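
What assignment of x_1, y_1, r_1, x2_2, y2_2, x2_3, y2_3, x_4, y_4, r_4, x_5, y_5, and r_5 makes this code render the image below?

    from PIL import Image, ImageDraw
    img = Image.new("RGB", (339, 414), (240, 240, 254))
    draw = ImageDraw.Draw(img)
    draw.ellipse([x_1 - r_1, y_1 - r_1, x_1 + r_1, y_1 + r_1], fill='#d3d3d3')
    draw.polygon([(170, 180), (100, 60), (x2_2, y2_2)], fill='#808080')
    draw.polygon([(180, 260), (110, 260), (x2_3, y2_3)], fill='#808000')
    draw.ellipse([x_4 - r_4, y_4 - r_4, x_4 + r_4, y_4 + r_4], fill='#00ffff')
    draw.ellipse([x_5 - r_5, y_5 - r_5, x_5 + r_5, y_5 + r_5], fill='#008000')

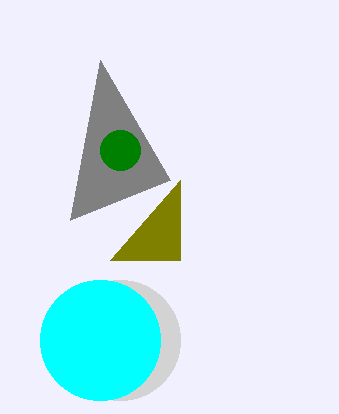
x_1 = 120
y_1 = 340
r_1 = 60
x2_2 = 70
y2_2 = 220
x2_3 = 180
y2_3 = 180
x_4 = 100
y_4 = 340
r_4 = 60
x_5 = 120
y_5 = 150
r_5 = 20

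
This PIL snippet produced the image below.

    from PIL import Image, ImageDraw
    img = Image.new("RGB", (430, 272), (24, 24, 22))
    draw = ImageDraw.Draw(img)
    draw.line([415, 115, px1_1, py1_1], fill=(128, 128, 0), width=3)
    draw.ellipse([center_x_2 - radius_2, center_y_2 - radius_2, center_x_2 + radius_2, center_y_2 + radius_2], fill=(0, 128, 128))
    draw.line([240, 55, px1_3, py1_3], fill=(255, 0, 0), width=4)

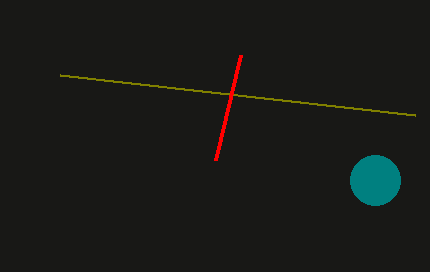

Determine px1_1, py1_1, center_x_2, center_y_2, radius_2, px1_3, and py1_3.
px1_1 = 60; py1_1 = 75; center_x_2 = 375; center_y_2 = 180; radius_2 = 25; px1_3 = 215; py1_3 = 160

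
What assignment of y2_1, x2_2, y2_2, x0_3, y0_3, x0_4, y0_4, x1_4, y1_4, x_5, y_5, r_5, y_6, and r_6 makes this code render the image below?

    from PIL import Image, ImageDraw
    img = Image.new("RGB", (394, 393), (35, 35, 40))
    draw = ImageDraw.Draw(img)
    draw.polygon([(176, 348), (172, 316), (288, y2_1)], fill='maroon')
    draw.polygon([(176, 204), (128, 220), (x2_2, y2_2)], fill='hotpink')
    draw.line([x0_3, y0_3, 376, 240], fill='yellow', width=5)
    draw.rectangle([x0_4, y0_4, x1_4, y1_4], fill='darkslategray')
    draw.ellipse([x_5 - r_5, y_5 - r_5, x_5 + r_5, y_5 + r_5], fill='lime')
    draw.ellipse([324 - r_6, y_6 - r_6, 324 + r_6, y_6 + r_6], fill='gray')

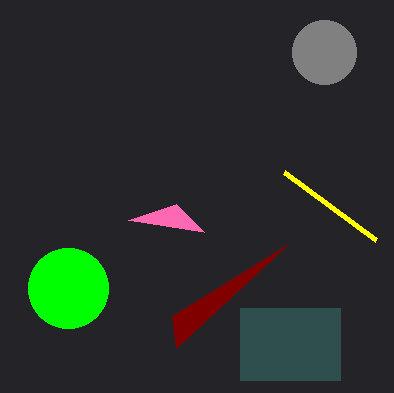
y2_1 = 244; x2_2 = 204; y2_2 = 232; x0_3 = 284; y0_3 = 172; x0_4 = 240; y0_4 = 308; x1_4 = 340; y1_4 = 380; x_5 = 68; y_5 = 288; r_5 = 40; y_6 = 52; r_6 = 32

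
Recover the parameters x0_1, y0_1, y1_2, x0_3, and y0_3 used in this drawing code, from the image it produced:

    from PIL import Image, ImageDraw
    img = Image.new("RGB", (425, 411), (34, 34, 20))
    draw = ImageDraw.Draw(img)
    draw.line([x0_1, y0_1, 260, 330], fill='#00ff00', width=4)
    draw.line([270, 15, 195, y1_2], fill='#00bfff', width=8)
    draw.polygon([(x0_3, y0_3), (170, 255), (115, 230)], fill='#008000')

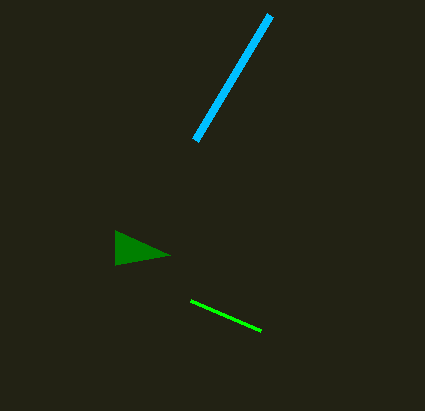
x0_1 = 190
y0_1 = 300
y1_2 = 140
x0_3 = 115
y0_3 = 265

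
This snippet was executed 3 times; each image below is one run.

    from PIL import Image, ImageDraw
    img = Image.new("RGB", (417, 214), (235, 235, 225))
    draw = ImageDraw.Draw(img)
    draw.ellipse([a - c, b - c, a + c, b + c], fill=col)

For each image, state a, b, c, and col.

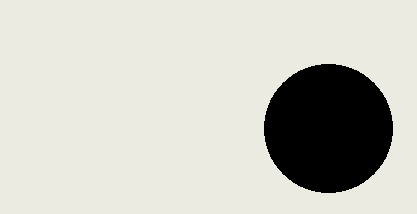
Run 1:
a = 328
b = 128
c = 64
col = 'black'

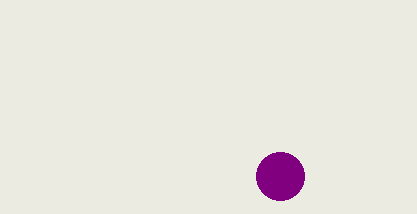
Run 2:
a = 280; b = 176; c = 24; col = 'purple'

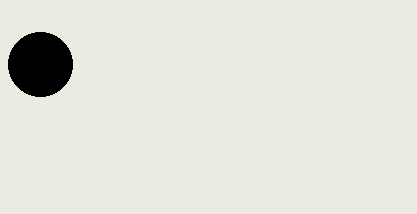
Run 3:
a = 40, b = 64, c = 32, col = 'black'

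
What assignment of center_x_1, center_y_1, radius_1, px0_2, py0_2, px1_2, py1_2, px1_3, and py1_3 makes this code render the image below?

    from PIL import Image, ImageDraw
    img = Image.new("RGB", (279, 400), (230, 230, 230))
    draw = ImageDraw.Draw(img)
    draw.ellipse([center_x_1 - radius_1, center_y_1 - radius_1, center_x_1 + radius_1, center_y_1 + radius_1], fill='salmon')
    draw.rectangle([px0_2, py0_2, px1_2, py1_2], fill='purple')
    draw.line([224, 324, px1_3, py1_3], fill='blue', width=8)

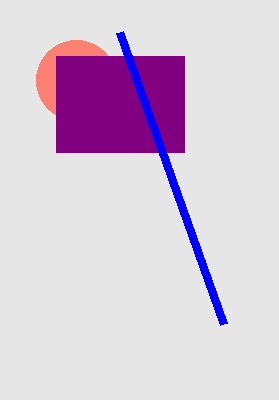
center_x_1 = 76; center_y_1 = 80; radius_1 = 40; px0_2 = 56; py0_2 = 56; px1_2 = 184; py1_2 = 152; px1_3 = 120; py1_3 = 32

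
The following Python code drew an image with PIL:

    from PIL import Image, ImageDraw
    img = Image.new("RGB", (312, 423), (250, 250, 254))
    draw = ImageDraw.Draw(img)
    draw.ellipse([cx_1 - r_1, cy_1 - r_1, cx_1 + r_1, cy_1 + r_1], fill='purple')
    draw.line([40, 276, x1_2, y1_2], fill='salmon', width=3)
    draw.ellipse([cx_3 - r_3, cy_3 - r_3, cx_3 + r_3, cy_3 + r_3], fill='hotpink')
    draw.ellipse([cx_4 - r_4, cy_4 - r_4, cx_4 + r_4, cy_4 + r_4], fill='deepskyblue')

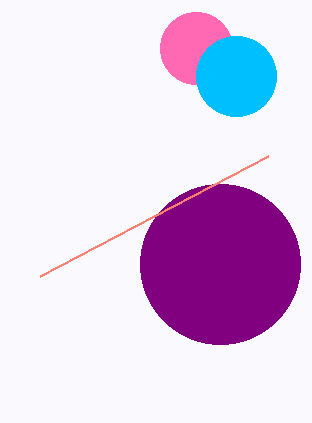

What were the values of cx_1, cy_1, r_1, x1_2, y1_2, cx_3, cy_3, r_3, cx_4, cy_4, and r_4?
cx_1 = 220
cy_1 = 264
r_1 = 80
x1_2 = 268
y1_2 = 156
cx_3 = 196
cy_3 = 48
r_3 = 36
cx_4 = 236
cy_4 = 76
r_4 = 40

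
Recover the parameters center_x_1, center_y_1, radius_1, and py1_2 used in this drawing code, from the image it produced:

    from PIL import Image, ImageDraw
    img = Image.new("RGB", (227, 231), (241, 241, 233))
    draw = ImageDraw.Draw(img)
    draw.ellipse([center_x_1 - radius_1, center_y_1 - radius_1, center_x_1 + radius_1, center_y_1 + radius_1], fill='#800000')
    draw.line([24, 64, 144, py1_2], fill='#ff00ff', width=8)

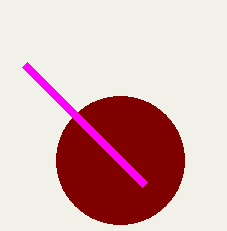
center_x_1 = 120; center_y_1 = 160; radius_1 = 64; py1_2 = 184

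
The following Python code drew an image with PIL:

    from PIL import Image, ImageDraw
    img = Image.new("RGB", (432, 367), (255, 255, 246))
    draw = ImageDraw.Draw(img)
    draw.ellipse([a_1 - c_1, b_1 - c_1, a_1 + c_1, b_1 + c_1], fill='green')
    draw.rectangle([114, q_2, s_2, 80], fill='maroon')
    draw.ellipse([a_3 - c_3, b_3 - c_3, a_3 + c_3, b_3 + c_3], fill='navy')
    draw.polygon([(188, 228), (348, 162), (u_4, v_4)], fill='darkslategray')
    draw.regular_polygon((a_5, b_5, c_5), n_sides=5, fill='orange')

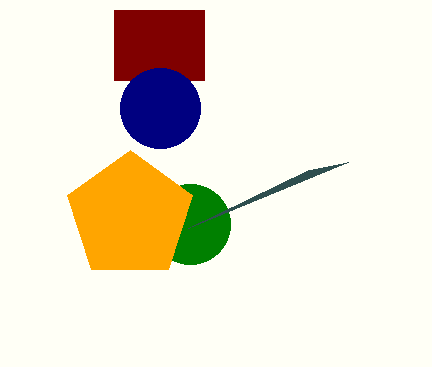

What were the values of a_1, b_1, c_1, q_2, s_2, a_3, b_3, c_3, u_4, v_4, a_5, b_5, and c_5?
a_1 = 190, b_1 = 224, c_1 = 40, q_2 = 10, s_2 = 204, a_3 = 160, b_3 = 108, c_3 = 40, u_4 = 308, v_4 = 170, a_5 = 130, b_5 = 216, c_5 = 66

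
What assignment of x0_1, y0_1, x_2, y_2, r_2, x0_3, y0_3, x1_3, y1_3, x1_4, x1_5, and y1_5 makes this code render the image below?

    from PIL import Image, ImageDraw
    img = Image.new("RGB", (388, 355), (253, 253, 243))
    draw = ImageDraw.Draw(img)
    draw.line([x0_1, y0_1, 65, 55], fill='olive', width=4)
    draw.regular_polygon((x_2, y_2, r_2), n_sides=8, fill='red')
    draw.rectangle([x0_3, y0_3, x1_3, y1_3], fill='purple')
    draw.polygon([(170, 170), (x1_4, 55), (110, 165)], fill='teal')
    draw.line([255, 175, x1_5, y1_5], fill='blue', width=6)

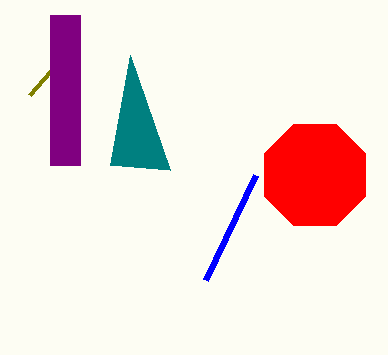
x0_1 = 30, y0_1 = 95, x_2 = 315, y_2 = 175, r_2 = 55, x0_3 = 50, y0_3 = 15, x1_3 = 80, y1_3 = 165, x1_4 = 130, x1_5 = 205, y1_5 = 280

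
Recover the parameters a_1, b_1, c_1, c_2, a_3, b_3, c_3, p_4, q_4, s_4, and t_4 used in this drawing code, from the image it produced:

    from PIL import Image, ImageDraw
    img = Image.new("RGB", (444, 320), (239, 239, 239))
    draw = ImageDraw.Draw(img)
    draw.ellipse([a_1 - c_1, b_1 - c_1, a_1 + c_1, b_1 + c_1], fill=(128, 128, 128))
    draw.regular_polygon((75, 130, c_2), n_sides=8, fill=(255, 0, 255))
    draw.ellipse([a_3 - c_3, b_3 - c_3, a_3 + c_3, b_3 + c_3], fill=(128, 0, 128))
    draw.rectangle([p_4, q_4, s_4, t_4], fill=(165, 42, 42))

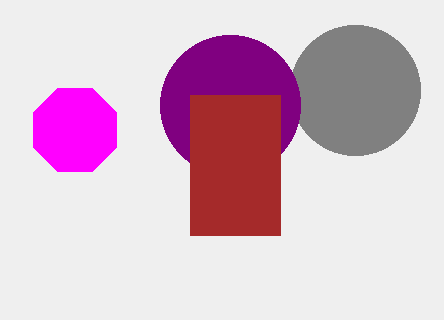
a_1 = 355, b_1 = 90, c_1 = 65, c_2 = 45, a_3 = 230, b_3 = 105, c_3 = 70, p_4 = 190, q_4 = 95, s_4 = 280, t_4 = 235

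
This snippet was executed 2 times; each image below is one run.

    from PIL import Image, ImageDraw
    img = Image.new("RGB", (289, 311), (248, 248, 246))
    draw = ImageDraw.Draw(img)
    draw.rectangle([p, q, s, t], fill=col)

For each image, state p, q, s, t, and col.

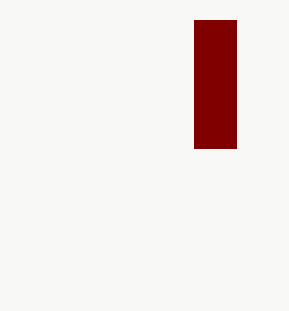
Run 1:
p = 194; q = 20; s = 236; t = 148; col = 'maroon'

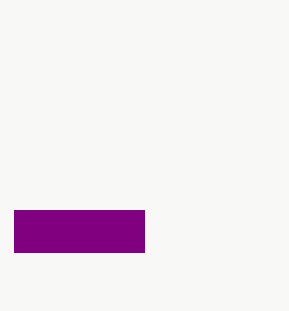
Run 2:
p = 14; q = 210; s = 144; t = 252; col = 'purple'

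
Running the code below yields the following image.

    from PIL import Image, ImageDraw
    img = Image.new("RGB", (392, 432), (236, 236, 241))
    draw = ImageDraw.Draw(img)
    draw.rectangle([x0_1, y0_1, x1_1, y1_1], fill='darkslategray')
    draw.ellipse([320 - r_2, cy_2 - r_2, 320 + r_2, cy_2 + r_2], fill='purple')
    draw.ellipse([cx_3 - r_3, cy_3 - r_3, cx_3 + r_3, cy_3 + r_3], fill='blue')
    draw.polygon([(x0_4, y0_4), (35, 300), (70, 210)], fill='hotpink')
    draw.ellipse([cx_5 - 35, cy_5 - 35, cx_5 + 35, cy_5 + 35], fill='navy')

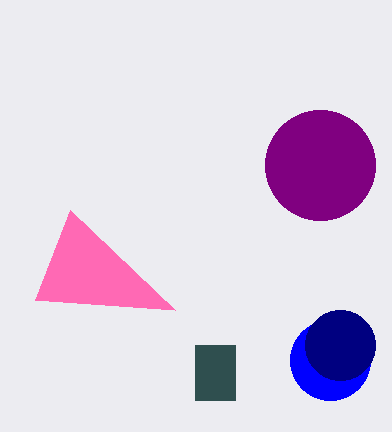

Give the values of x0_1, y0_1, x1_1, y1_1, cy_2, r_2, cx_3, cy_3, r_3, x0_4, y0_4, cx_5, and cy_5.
x0_1 = 195
y0_1 = 345
x1_1 = 235
y1_1 = 400
cy_2 = 165
r_2 = 55
cx_3 = 330
cy_3 = 360
r_3 = 40
x0_4 = 175
y0_4 = 310
cx_5 = 340
cy_5 = 345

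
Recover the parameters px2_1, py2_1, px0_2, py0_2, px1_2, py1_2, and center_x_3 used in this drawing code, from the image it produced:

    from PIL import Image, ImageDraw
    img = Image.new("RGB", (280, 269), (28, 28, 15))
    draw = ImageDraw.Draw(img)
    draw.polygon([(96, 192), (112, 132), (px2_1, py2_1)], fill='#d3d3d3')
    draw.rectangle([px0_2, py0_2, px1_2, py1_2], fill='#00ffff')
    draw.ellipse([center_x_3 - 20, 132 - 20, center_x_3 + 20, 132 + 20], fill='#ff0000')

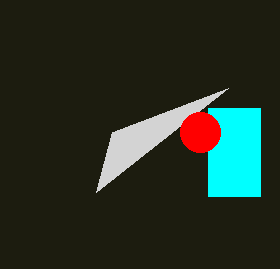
px2_1 = 228, py2_1 = 88, px0_2 = 208, py0_2 = 108, px1_2 = 260, py1_2 = 196, center_x_3 = 200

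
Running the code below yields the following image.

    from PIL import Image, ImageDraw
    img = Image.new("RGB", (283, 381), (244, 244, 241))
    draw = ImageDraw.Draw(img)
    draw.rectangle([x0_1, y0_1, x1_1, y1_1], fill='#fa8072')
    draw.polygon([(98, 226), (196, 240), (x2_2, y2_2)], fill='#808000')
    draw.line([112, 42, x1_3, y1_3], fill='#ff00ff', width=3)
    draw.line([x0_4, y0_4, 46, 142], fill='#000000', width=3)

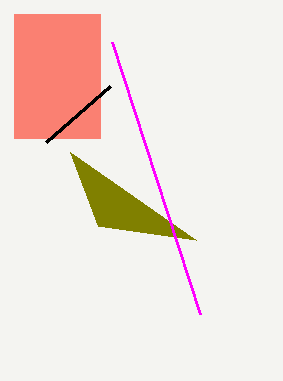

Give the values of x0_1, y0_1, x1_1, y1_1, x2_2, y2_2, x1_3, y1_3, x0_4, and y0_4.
x0_1 = 14, y0_1 = 14, x1_1 = 100, y1_1 = 138, x2_2 = 70, y2_2 = 152, x1_3 = 200, y1_3 = 314, x0_4 = 110, y0_4 = 86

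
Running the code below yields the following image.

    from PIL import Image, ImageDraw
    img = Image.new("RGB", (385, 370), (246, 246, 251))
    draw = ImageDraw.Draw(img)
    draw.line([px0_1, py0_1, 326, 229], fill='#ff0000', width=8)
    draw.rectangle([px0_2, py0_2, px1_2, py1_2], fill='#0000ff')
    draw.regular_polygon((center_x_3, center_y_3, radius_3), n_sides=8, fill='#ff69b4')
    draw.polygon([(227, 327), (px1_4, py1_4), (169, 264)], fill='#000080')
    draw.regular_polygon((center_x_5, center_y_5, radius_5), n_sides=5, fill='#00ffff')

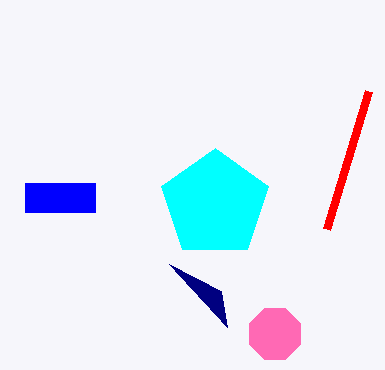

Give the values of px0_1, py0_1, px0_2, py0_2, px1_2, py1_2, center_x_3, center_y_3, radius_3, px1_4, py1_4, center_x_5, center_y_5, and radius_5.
px0_1 = 368
py0_1 = 91
px0_2 = 25
py0_2 = 183
px1_2 = 95
py1_2 = 212
center_x_3 = 275
center_y_3 = 334
radius_3 = 28
px1_4 = 221
py1_4 = 291
center_x_5 = 215
center_y_5 = 204
radius_5 = 56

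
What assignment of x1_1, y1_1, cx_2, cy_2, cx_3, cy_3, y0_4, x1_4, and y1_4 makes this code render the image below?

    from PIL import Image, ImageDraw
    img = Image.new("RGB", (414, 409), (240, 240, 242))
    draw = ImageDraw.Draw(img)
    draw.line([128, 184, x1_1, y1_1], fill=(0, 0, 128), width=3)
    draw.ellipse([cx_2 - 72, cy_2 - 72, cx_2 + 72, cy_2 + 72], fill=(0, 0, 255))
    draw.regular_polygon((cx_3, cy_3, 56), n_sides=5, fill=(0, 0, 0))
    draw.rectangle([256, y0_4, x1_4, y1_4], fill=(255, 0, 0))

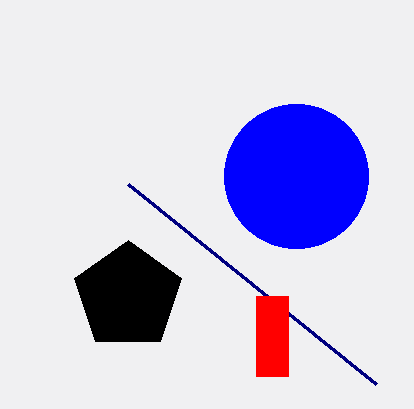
x1_1 = 376
y1_1 = 384
cx_2 = 296
cy_2 = 176
cx_3 = 128
cy_3 = 296
y0_4 = 296
x1_4 = 288
y1_4 = 376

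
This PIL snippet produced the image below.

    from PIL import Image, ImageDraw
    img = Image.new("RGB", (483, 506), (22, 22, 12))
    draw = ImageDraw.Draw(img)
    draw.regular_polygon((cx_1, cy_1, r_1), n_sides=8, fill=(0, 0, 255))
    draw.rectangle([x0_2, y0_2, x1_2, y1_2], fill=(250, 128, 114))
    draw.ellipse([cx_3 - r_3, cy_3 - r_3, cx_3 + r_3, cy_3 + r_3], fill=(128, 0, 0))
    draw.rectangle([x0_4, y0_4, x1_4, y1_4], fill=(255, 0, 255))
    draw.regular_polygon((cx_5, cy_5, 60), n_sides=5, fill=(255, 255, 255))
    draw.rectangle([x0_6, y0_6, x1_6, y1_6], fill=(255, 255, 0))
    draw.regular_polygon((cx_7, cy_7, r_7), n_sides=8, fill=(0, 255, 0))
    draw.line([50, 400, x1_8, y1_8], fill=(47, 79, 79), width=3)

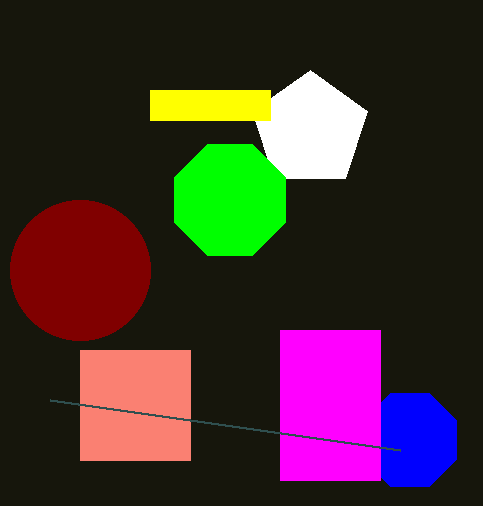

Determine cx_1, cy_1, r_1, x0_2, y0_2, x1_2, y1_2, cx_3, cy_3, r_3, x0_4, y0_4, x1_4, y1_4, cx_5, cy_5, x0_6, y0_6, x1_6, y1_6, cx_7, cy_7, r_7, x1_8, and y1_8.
cx_1 = 410, cy_1 = 440, r_1 = 50, x0_2 = 80, y0_2 = 350, x1_2 = 190, y1_2 = 460, cx_3 = 80, cy_3 = 270, r_3 = 70, x0_4 = 280, y0_4 = 330, x1_4 = 380, y1_4 = 480, cx_5 = 310, cy_5 = 130, x0_6 = 150, y0_6 = 90, x1_6 = 270, y1_6 = 120, cx_7 = 230, cy_7 = 200, r_7 = 60, x1_8 = 400, y1_8 = 450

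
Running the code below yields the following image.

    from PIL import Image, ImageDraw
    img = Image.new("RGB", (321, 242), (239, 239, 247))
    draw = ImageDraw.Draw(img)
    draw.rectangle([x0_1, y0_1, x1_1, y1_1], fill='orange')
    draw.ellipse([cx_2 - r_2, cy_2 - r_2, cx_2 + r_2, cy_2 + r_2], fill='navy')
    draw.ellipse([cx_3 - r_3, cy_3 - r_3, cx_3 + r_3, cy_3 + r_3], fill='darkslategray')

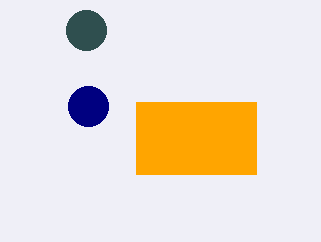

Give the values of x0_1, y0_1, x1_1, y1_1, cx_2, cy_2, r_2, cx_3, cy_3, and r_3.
x0_1 = 136, y0_1 = 102, x1_1 = 256, y1_1 = 174, cx_2 = 88, cy_2 = 106, r_2 = 20, cx_3 = 86, cy_3 = 30, r_3 = 20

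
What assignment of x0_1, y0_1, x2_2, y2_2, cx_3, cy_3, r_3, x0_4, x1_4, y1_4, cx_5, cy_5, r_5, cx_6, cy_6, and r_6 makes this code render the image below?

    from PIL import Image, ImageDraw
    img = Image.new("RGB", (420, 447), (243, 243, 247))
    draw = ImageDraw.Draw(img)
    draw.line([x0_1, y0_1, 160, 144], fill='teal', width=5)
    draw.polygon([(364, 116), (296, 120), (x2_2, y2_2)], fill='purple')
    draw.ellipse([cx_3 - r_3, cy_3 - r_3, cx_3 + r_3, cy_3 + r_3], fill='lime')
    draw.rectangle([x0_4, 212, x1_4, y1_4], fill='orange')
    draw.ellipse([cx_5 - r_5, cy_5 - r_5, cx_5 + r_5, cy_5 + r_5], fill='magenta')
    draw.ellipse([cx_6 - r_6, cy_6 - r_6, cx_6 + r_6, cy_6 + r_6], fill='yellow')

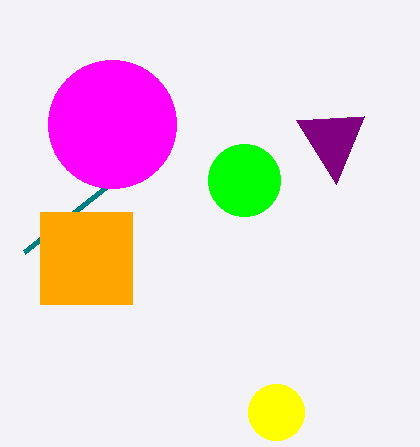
x0_1 = 24; y0_1 = 252; x2_2 = 336; y2_2 = 184; cx_3 = 244; cy_3 = 180; r_3 = 36; x0_4 = 40; x1_4 = 132; y1_4 = 304; cx_5 = 112; cy_5 = 124; r_5 = 64; cx_6 = 276; cy_6 = 412; r_6 = 28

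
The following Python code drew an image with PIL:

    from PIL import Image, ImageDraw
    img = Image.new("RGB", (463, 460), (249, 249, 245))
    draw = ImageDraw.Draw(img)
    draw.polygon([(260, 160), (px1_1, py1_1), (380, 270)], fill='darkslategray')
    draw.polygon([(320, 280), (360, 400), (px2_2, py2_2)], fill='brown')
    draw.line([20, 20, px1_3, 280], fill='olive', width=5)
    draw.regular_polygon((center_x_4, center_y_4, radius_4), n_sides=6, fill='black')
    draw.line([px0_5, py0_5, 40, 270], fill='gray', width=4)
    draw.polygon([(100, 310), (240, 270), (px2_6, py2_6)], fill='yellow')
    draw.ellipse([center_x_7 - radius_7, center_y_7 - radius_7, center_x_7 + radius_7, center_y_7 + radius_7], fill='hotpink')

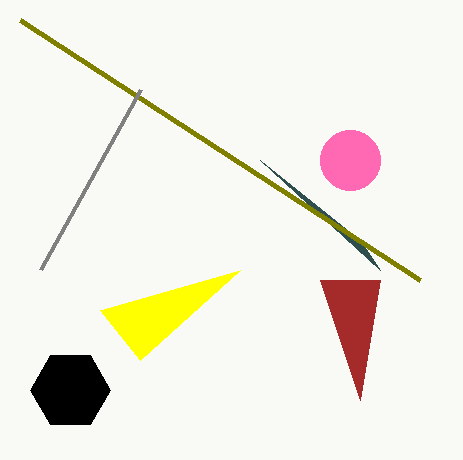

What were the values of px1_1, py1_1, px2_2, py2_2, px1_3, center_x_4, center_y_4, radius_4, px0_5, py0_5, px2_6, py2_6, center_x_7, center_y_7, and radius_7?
px1_1 = 360, py1_1 = 240, px2_2 = 380, py2_2 = 280, px1_3 = 420, center_x_4 = 70, center_y_4 = 390, radius_4 = 40, px0_5 = 140, py0_5 = 90, px2_6 = 140, py2_6 = 360, center_x_7 = 350, center_y_7 = 160, radius_7 = 30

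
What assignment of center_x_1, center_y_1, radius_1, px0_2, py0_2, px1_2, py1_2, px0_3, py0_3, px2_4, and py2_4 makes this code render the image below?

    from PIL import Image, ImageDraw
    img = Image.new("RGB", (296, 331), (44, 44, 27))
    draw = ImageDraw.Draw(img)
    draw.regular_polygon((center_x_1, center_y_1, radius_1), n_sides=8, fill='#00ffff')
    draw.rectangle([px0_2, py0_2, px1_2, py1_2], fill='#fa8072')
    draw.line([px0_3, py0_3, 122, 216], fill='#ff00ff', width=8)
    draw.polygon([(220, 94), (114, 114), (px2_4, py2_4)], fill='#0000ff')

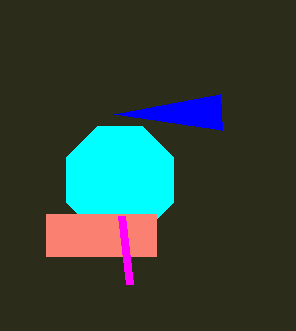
center_x_1 = 120
center_y_1 = 180
radius_1 = 58
px0_2 = 46
py0_2 = 214
px1_2 = 156
py1_2 = 256
px0_3 = 130
py0_3 = 284
px2_4 = 222
py2_4 = 130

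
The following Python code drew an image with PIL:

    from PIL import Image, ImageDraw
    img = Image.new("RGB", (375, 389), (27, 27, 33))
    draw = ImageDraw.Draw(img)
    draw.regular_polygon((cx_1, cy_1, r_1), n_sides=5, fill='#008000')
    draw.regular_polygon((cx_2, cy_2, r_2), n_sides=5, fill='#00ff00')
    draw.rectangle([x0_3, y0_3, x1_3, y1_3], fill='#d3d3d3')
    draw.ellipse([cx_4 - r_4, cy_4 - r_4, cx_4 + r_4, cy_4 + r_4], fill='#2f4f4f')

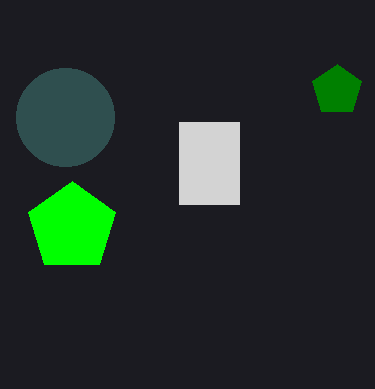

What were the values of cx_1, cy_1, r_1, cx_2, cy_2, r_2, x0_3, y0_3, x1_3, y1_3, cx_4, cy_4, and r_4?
cx_1 = 337; cy_1 = 90; r_1 = 26; cx_2 = 72; cy_2 = 227; r_2 = 46; x0_3 = 179; y0_3 = 122; x1_3 = 239; y1_3 = 204; cx_4 = 65; cy_4 = 117; r_4 = 49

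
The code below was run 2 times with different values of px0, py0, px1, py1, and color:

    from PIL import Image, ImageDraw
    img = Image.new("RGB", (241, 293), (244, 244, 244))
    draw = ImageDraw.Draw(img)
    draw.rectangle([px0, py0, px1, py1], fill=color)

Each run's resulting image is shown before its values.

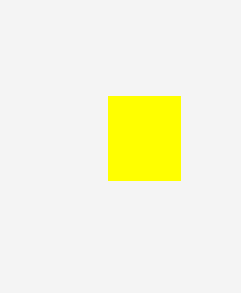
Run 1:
px0 = 108, py0 = 96, px1 = 180, py1 = 180, color = 'yellow'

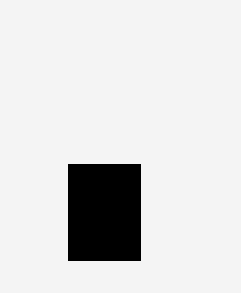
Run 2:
px0 = 68
py0 = 164
px1 = 140
py1 = 260
color = 'black'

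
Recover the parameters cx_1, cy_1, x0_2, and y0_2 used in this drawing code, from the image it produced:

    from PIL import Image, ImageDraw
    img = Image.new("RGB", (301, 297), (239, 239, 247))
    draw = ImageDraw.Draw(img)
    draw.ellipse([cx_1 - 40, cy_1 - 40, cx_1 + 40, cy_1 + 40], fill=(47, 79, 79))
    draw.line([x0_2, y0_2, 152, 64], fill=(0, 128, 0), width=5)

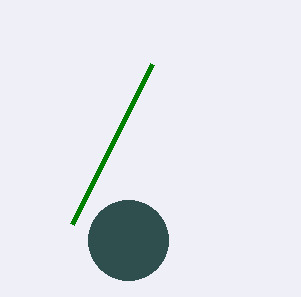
cx_1 = 128
cy_1 = 240
x0_2 = 72
y0_2 = 224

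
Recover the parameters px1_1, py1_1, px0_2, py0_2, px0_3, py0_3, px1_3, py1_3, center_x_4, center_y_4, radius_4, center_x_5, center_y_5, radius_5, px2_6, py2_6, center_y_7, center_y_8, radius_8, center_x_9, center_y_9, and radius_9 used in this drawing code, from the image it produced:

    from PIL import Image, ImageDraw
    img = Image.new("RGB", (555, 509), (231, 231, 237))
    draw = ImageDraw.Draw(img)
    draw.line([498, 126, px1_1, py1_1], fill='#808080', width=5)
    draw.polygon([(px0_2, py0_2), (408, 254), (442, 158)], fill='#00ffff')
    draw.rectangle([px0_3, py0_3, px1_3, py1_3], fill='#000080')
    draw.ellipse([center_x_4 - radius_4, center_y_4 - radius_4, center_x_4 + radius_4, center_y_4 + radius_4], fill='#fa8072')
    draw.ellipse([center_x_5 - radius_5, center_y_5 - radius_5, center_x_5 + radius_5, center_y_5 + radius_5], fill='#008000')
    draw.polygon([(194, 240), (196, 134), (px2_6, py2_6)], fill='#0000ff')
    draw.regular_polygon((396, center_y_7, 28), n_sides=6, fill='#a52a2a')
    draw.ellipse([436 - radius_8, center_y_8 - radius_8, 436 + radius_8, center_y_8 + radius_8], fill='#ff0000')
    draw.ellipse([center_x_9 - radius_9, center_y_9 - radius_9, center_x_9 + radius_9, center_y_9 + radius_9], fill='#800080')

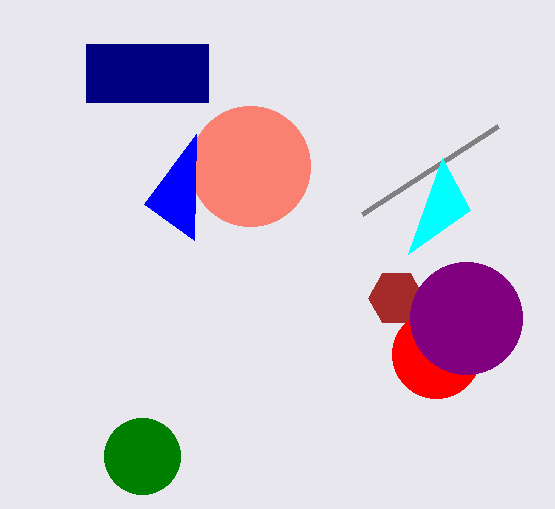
px1_1 = 362
py1_1 = 214
px0_2 = 470
py0_2 = 210
px0_3 = 86
py0_3 = 44
px1_3 = 208
py1_3 = 102
center_x_4 = 250
center_y_4 = 166
radius_4 = 60
center_x_5 = 142
center_y_5 = 456
radius_5 = 38
px2_6 = 144
py2_6 = 204
center_y_7 = 298
center_y_8 = 354
radius_8 = 44
center_x_9 = 466
center_y_9 = 318
radius_9 = 56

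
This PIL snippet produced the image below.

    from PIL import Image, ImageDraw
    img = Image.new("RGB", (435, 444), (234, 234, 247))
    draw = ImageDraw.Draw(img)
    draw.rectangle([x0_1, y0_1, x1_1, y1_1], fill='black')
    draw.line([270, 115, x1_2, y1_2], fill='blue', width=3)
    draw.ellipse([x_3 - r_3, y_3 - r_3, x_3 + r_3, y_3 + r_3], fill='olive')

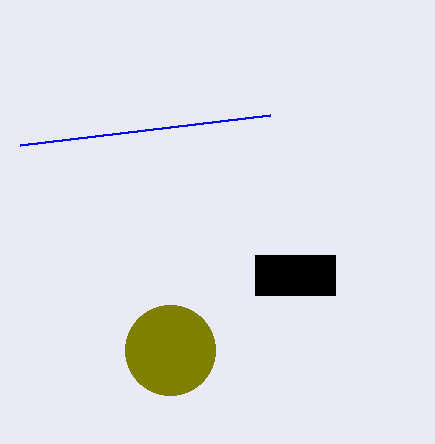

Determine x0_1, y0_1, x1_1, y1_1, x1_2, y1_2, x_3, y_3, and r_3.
x0_1 = 255; y0_1 = 255; x1_1 = 335; y1_1 = 295; x1_2 = 20; y1_2 = 145; x_3 = 170; y_3 = 350; r_3 = 45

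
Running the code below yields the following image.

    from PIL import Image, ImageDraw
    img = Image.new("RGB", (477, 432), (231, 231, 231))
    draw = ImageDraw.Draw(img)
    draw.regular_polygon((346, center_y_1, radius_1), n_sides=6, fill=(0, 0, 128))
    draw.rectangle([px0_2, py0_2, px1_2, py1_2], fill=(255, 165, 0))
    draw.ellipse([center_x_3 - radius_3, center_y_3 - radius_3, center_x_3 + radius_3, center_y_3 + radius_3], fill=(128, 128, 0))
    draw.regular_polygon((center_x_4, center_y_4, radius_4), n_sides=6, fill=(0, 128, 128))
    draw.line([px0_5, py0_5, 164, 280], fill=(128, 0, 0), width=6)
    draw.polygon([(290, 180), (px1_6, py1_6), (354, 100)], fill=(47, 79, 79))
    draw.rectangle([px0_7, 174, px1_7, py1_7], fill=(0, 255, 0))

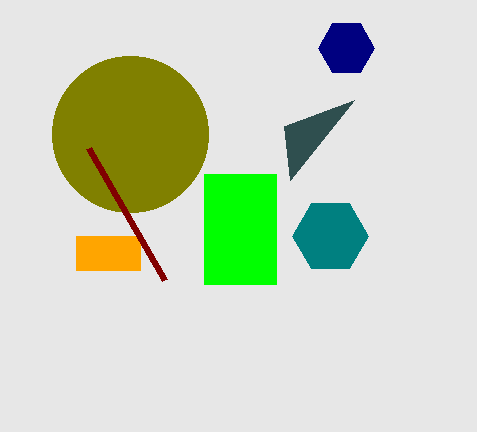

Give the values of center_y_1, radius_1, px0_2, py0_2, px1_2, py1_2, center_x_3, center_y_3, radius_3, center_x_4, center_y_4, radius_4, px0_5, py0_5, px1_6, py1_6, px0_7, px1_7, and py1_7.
center_y_1 = 48
radius_1 = 28
px0_2 = 76
py0_2 = 236
px1_2 = 140
py1_2 = 270
center_x_3 = 130
center_y_3 = 134
radius_3 = 78
center_x_4 = 330
center_y_4 = 236
radius_4 = 38
px0_5 = 88
py0_5 = 148
px1_6 = 284
py1_6 = 126
px0_7 = 204
px1_7 = 276
py1_7 = 284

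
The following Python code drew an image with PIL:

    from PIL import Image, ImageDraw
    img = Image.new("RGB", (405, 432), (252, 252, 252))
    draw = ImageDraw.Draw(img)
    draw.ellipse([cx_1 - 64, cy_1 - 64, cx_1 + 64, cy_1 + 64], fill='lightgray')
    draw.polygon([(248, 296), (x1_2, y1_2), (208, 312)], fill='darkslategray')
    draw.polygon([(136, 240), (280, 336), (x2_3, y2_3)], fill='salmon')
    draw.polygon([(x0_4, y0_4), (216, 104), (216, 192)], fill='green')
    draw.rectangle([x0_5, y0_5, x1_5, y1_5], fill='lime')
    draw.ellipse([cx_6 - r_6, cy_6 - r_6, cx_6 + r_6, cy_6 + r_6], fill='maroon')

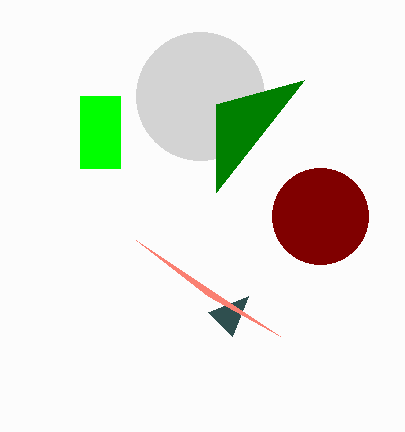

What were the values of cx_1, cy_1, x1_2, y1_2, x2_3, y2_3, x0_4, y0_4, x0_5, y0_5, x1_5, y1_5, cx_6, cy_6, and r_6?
cx_1 = 200; cy_1 = 96; x1_2 = 232; y1_2 = 336; x2_3 = 208; y2_3 = 296; x0_4 = 304; y0_4 = 80; x0_5 = 80; y0_5 = 96; x1_5 = 120; y1_5 = 168; cx_6 = 320; cy_6 = 216; r_6 = 48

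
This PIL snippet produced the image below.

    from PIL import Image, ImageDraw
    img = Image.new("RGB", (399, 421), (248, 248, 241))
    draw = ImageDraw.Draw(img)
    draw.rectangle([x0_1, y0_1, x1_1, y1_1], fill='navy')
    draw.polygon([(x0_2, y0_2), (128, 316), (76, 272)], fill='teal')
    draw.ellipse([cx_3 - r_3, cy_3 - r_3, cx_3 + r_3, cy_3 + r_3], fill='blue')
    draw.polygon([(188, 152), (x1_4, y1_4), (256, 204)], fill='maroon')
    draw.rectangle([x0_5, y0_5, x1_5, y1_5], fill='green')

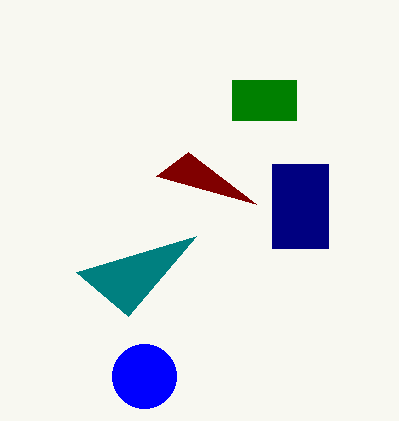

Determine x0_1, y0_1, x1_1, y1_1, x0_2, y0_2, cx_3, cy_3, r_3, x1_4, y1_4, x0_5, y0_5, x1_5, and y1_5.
x0_1 = 272; y0_1 = 164; x1_1 = 328; y1_1 = 248; x0_2 = 196; y0_2 = 236; cx_3 = 144; cy_3 = 376; r_3 = 32; x1_4 = 156; y1_4 = 176; x0_5 = 232; y0_5 = 80; x1_5 = 296; y1_5 = 120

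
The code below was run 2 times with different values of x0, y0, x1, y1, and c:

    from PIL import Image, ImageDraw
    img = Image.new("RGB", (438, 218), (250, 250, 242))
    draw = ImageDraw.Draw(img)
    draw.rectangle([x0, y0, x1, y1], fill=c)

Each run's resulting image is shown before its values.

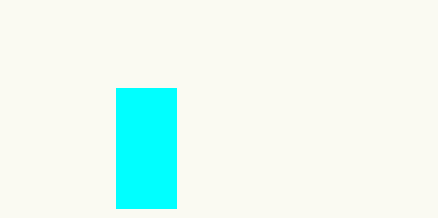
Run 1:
x0 = 116, y0 = 88, x1 = 176, y1 = 208, c = 'cyan'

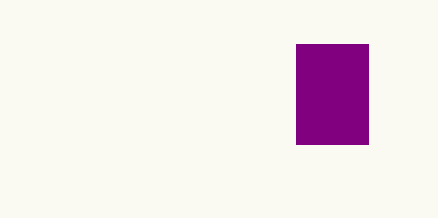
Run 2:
x0 = 296; y0 = 44; x1 = 368; y1 = 144; c = 'purple'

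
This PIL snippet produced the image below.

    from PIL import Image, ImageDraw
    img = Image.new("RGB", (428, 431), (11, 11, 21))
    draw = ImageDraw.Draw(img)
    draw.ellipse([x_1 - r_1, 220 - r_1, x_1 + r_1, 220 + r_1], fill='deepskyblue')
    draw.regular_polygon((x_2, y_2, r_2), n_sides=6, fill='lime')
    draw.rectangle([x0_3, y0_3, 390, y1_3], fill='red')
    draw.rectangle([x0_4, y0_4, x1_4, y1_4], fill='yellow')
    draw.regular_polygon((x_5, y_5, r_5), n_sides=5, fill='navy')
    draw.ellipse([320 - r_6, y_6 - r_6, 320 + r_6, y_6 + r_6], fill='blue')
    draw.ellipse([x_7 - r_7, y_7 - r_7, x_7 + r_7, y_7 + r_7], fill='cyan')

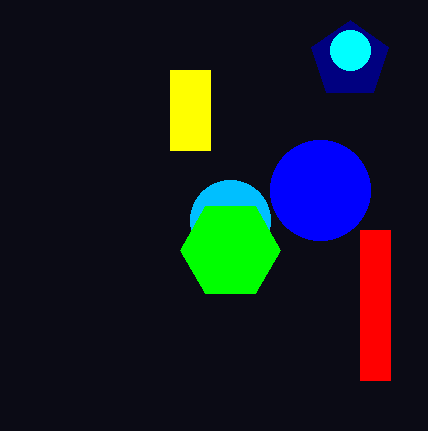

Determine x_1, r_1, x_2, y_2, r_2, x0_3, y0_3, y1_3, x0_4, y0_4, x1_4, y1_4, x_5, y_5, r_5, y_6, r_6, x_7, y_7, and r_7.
x_1 = 230
r_1 = 40
x_2 = 230
y_2 = 250
r_2 = 50
x0_3 = 360
y0_3 = 230
y1_3 = 380
x0_4 = 170
y0_4 = 70
x1_4 = 210
y1_4 = 150
x_5 = 350
y_5 = 60
r_5 = 40
y_6 = 190
r_6 = 50
x_7 = 350
y_7 = 50
r_7 = 20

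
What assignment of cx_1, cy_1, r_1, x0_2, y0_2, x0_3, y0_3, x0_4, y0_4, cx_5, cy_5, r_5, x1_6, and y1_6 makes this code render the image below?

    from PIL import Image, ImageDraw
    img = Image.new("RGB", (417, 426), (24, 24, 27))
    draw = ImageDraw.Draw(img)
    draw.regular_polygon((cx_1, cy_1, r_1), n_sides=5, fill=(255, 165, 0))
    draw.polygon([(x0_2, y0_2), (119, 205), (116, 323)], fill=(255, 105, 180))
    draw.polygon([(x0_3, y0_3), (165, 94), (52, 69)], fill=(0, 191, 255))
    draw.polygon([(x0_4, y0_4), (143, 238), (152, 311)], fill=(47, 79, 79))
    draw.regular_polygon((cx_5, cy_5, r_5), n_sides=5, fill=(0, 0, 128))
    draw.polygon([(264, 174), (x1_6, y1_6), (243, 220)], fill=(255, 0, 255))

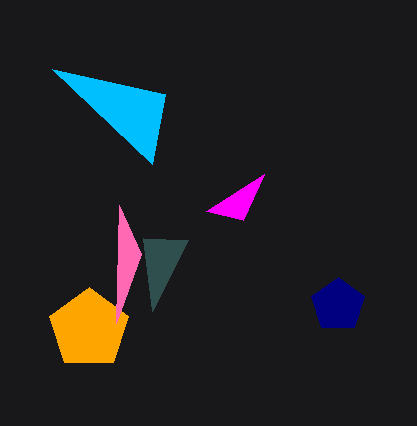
cx_1 = 89, cy_1 = 329, r_1 = 42, x0_2 = 141, y0_2 = 254, x0_3 = 152, y0_3 = 164, x0_4 = 188, y0_4 = 240, cx_5 = 338, cy_5 = 305, r_5 = 28, x1_6 = 206, y1_6 = 211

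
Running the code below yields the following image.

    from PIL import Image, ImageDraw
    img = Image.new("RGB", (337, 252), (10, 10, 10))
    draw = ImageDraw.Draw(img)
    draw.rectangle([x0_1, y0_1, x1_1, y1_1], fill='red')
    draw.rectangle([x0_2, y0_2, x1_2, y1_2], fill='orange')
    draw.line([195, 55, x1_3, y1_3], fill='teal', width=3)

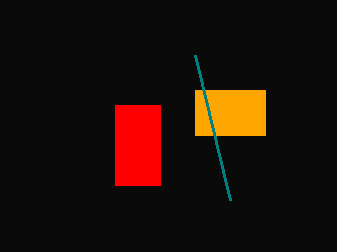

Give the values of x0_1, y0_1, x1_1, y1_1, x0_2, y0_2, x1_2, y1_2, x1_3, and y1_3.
x0_1 = 115, y0_1 = 105, x1_1 = 160, y1_1 = 185, x0_2 = 195, y0_2 = 90, x1_2 = 265, y1_2 = 135, x1_3 = 230, y1_3 = 200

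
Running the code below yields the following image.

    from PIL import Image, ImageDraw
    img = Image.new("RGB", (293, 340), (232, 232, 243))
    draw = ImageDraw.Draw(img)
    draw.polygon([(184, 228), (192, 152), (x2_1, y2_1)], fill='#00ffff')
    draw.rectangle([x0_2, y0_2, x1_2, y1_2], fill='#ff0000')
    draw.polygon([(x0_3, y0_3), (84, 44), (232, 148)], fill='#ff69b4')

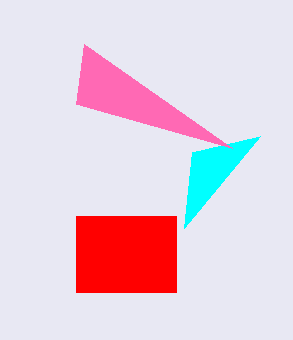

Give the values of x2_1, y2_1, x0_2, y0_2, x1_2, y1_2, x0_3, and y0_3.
x2_1 = 260, y2_1 = 136, x0_2 = 76, y0_2 = 216, x1_2 = 176, y1_2 = 292, x0_3 = 76, y0_3 = 104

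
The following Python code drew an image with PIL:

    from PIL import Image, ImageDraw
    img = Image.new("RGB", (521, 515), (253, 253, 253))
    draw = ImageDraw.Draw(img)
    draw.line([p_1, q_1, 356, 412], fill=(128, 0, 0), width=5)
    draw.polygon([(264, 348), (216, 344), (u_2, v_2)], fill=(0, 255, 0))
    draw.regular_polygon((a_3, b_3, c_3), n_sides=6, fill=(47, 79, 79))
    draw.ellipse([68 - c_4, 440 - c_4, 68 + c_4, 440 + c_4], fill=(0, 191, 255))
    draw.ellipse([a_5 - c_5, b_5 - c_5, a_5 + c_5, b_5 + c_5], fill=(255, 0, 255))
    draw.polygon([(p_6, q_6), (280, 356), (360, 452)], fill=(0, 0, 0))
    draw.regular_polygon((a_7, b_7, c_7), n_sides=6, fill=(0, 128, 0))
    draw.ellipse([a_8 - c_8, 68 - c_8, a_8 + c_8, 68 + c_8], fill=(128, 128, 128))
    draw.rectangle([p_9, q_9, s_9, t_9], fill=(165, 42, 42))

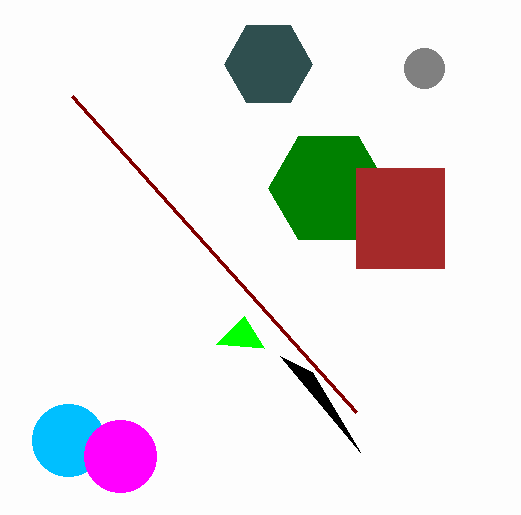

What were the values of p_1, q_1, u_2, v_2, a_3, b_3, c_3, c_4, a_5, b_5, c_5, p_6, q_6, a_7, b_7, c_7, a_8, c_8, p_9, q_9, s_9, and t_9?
p_1 = 72, q_1 = 96, u_2 = 244, v_2 = 316, a_3 = 268, b_3 = 64, c_3 = 44, c_4 = 36, a_5 = 120, b_5 = 456, c_5 = 36, p_6 = 312, q_6 = 372, a_7 = 328, b_7 = 188, c_7 = 60, a_8 = 424, c_8 = 20, p_9 = 356, q_9 = 168, s_9 = 444, t_9 = 268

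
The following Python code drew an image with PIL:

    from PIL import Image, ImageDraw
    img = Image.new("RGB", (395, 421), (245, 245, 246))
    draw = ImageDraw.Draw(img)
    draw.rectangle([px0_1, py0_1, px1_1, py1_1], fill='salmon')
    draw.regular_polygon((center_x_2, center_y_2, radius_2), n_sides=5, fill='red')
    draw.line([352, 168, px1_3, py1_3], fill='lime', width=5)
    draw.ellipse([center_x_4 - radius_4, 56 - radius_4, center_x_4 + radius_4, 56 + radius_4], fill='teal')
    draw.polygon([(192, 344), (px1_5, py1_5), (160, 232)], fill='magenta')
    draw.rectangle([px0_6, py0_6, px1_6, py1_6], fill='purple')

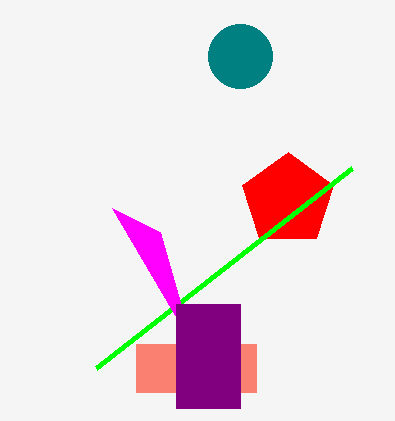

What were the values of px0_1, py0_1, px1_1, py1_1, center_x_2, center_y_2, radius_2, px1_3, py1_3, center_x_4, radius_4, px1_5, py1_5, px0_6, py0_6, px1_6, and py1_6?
px0_1 = 136
py0_1 = 344
px1_1 = 256
py1_1 = 392
center_x_2 = 288
center_y_2 = 200
radius_2 = 48
px1_3 = 96
py1_3 = 368
center_x_4 = 240
radius_4 = 32
px1_5 = 112
py1_5 = 208
px0_6 = 176
py0_6 = 304
px1_6 = 240
py1_6 = 408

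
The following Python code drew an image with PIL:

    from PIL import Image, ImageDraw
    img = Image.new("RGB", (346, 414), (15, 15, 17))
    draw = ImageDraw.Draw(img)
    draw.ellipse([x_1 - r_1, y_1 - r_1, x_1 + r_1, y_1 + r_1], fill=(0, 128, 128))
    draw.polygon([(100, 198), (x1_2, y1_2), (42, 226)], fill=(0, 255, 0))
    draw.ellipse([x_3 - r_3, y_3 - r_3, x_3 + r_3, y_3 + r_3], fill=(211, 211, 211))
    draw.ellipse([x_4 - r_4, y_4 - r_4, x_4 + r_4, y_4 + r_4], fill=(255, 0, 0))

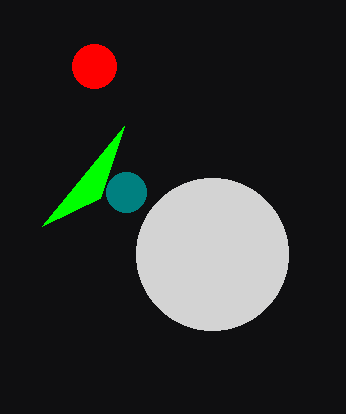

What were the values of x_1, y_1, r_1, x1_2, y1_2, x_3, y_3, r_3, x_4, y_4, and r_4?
x_1 = 126
y_1 = 192
r_1 = 20
x1_2 = 124
y1_2 = 126
x_3 = 212
y_3 = 254
r_3 = 76
x_4 = 94
y_4 = 66
r_4 = 22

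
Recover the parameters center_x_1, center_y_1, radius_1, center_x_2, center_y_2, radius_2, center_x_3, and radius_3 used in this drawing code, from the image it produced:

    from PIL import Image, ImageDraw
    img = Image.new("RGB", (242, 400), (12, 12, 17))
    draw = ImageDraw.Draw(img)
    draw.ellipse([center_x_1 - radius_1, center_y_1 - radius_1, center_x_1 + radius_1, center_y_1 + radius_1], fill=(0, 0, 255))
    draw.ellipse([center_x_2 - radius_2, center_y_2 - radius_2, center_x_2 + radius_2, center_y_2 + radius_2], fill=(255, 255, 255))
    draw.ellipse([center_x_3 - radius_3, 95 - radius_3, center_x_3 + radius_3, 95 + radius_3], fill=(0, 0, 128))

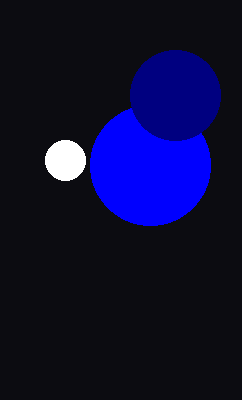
center_x_1 = 150; center_y_1 = 165; radius_1 = 60; center_x_2 = 65; center_y_2 = 160; radius_2 = 20; center_x_3 = 175; radius_3 = 45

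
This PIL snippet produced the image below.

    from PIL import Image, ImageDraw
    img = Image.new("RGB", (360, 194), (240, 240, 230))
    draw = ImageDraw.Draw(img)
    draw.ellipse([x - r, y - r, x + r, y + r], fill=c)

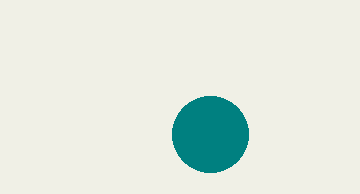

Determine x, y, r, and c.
x = 210, y = 134, r = 38, c = 'teal'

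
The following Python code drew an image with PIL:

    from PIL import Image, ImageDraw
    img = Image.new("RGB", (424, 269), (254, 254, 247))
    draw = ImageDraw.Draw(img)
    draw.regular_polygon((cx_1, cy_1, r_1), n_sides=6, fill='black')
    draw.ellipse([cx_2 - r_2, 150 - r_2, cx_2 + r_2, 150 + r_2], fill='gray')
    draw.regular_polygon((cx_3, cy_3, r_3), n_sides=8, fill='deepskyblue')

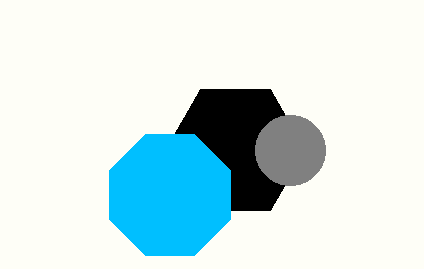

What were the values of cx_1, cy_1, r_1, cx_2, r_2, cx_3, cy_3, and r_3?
cx_1 = 235
cy_1 = 150
r_1 = 70
cx_2 = 290
r_2 = 35
cx_3 = 170
cy_3 = 195
r_3 = 65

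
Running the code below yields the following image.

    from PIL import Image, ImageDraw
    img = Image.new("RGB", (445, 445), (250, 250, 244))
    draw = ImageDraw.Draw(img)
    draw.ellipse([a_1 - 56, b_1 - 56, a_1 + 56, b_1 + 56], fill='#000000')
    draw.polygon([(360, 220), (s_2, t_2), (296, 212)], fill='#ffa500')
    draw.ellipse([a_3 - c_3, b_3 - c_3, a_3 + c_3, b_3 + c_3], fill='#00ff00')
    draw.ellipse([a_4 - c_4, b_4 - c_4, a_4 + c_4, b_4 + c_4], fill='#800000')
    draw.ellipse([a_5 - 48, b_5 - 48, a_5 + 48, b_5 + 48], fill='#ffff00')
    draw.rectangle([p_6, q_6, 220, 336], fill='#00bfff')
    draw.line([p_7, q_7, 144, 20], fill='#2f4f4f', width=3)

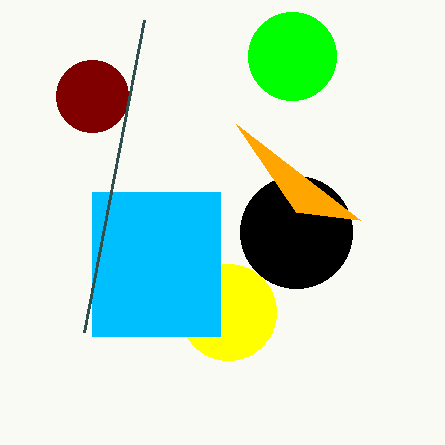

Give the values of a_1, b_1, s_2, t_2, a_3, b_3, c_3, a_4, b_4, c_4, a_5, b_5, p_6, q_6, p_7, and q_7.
a_1 = 296, b_1 = 232, s_2 = 236, t_2 = 124, a_3 = 292, b_3 = 56, c_3 = 44, a_4 = 92, b_4 = 96, c_4 = 36, a_5 = 228, b_5 = 312, p_6 = 92, q_6 = 192, p_7 = 84, q_7 = 332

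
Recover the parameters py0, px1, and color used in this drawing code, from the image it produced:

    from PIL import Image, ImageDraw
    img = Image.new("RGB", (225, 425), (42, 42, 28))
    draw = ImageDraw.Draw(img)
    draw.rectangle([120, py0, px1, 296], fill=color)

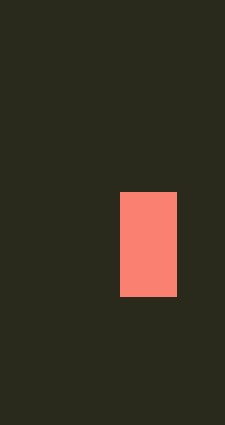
py0 = 192; px1 = 176; color = 'salmon'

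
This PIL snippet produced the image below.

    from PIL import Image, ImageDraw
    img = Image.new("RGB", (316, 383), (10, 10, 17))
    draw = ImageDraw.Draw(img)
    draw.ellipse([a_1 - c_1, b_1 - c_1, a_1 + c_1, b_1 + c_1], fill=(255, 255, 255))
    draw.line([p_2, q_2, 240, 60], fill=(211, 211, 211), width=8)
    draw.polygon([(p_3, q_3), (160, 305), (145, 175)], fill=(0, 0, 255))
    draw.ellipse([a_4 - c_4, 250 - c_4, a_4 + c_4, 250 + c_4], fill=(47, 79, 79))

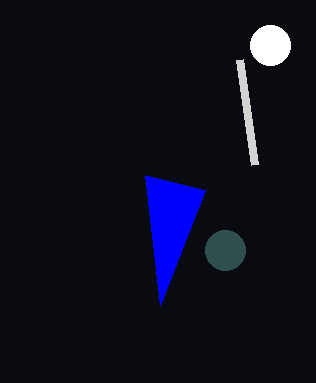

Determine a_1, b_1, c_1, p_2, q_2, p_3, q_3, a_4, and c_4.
a_1 = 270, b_1 = 45, c_1 = 20, p_2 = 255, q_2 = 165, p_3 = 205, q_3 = 190, a_4 = 225, c_4 = 20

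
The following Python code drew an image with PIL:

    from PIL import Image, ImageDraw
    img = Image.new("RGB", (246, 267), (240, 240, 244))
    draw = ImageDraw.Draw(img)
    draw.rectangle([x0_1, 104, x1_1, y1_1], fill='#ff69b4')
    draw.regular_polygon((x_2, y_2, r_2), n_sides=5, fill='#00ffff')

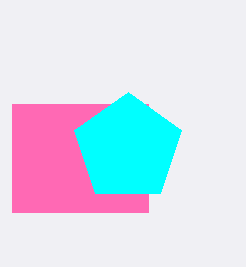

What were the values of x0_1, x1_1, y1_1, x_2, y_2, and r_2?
x0_1 = 12
x1_1 = 148
y1_1 = 212
x_2 = 128
y_2 = 148
r_2 = 56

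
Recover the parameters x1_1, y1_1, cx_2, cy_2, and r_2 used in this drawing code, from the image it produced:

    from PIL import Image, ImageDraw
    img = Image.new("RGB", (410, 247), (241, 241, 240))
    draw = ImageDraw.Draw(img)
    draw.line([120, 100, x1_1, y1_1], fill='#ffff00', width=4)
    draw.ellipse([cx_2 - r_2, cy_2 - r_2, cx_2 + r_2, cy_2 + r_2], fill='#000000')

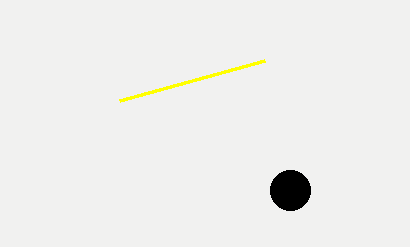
x1_1 = 265
y1_1 = 60
cx_2 = 290
cy_2 = 190
r_2 = 20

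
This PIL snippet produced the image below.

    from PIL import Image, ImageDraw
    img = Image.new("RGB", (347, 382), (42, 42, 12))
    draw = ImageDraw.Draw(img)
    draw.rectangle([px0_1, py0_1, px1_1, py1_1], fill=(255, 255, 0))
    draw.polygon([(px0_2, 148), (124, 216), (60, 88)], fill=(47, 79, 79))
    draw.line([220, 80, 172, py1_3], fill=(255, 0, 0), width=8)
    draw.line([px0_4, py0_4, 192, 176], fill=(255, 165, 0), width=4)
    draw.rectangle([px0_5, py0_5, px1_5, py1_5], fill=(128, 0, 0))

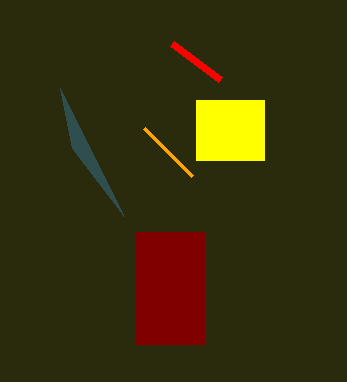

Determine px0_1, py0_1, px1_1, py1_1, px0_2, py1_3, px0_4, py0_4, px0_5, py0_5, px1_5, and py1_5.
px0_1 = 196, py0_1 = 100, px1_1 = 264, py1_1 = 160, px0_2 = 72, py1_3 = 44, px0_4 = 144, py0_4 = 128, px0_5 = 136, py0_5 = 232, px1_5 = 204, py1_5 = 344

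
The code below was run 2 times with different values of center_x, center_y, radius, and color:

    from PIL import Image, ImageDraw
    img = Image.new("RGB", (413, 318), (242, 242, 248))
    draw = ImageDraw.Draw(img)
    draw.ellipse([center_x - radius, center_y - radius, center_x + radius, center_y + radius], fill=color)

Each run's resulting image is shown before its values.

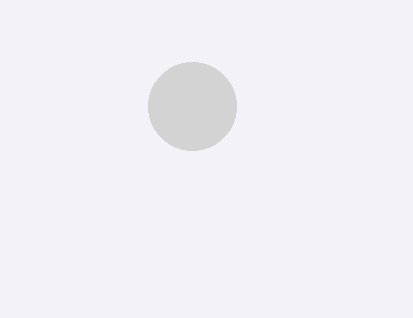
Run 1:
center_x = 192; center_y = 106; radius = 44; color = 'lightgray'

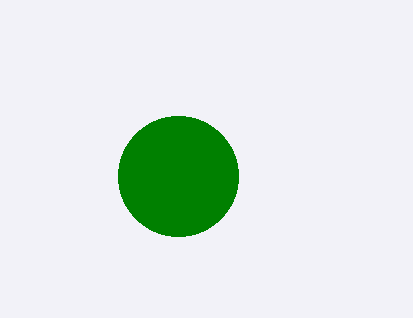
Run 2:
center_x = 178; center_y = 176; radius = 60; color = 'green'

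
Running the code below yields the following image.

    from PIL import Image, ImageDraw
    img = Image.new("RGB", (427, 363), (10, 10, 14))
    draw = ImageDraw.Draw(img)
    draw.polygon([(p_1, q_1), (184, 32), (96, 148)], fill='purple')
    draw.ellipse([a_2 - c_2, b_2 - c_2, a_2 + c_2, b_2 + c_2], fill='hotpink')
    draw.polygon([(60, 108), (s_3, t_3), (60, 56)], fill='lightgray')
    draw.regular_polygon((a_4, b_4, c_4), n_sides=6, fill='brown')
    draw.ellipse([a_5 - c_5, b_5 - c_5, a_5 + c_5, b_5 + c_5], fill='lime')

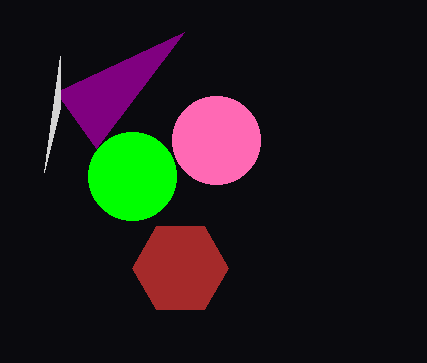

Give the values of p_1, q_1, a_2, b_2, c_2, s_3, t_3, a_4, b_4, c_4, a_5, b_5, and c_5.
p_1 = 56; q_1 = 92; a_2 = 216; b_2 = 140; c_2 = 44; s_3 = 44; t_3 = 172; a_4 = 180; b_4 = 268; c_4 = 48; a_5 = 132; b_5 = 176; c_5 = 44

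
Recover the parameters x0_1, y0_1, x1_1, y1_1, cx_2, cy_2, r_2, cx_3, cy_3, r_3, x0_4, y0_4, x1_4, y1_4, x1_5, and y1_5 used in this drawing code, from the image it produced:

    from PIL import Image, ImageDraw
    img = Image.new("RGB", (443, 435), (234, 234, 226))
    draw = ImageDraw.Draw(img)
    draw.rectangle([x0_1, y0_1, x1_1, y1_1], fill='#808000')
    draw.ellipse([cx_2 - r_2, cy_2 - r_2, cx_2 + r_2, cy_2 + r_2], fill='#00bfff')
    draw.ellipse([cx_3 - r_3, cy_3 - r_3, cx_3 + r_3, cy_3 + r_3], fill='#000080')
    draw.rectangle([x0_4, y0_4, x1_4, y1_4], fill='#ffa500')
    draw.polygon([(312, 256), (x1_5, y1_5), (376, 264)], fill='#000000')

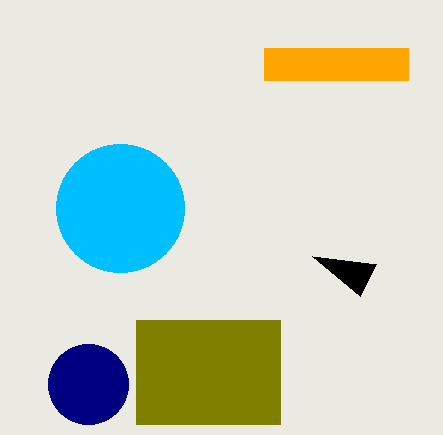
x0_1 = 136; y0_1 = 320; x1_1 = 280; y1_1 = 424; cx_2 = 120; cy_2 = 208; r_2 = 64; cx_3 = 88; cy_3 = 384; r_3 = 40; x0_4 = 264; y0_4 = 48; x1_4 = 408; y1_4 = 80; x1_5 = 360; y1_5 = 296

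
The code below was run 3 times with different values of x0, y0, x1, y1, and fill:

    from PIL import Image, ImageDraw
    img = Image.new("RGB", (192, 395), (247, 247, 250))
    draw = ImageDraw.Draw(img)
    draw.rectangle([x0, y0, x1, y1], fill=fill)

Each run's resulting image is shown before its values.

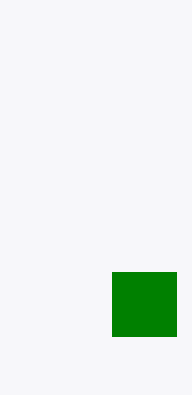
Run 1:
x0 = 112
y0 = 272
x1 = 176
y1 = 336
fill = 'green'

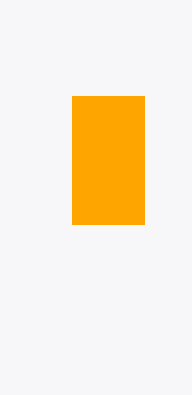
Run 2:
x0 = 72, y0 = 96, x1 = 144, y1 = 224, fill = 'orange'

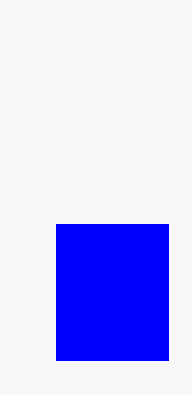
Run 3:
x0 = 56
y0 = 224
x1 = 168
y1 = 360
fill = 'blue'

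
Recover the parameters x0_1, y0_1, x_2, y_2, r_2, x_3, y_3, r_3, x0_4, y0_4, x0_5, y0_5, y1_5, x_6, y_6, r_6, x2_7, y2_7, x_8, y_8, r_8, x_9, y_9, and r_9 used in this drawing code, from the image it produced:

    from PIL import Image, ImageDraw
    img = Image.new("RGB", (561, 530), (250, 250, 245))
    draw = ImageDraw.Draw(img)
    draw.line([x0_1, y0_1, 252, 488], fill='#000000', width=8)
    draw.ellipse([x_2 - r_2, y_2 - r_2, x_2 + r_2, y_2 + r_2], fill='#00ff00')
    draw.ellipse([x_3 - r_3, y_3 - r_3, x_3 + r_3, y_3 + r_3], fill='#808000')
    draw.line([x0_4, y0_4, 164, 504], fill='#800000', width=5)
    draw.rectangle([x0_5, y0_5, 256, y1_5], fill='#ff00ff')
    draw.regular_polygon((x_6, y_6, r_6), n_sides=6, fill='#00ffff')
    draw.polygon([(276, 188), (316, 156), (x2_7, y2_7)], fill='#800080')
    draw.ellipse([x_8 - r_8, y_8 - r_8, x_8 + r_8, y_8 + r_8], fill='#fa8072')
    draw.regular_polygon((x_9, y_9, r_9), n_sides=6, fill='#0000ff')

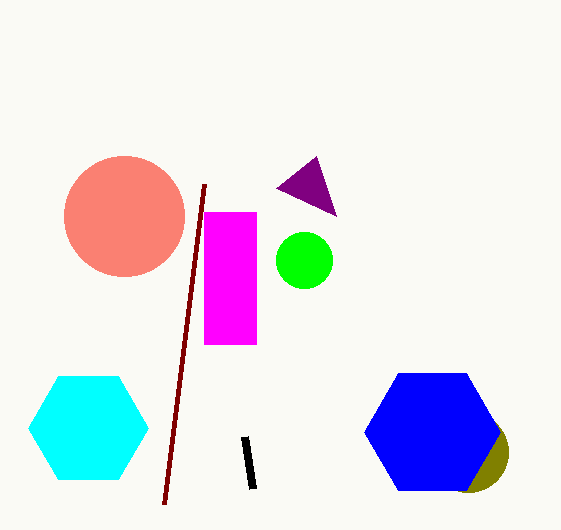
x0_1 = 244, y0_1 = 436, x_2 = 304, y_2 = 260, r_2 = 28, x_3 = 468, y_3 = 452, r_3 = 40, x0_4 = 204, y0_4 = 184, x0_5 = 204, y0_5 = 212, y1_5 = 344, x_6 = 88, y_6 = 428, r_6 = 60, x2_7 = 336, y2_7 = 216, x_8 = 124, y_8 = 216, r_8 = 60, x_9 = 432, y_9 = 432, r_9 = 68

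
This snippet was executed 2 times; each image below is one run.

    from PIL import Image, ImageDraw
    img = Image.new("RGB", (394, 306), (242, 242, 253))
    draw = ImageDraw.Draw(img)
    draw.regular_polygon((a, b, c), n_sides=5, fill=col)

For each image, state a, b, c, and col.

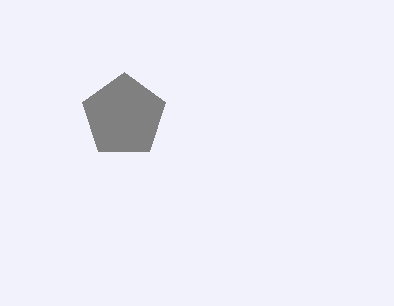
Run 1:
a = 124; b = 116; c = 44; col = 'gray'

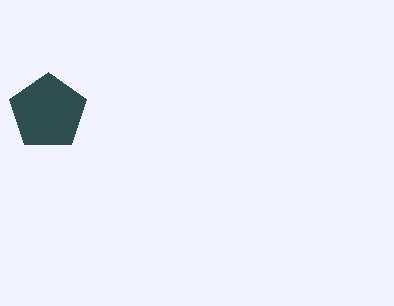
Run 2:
a = 48
b = 112
c = 40
col = 'darkslategray'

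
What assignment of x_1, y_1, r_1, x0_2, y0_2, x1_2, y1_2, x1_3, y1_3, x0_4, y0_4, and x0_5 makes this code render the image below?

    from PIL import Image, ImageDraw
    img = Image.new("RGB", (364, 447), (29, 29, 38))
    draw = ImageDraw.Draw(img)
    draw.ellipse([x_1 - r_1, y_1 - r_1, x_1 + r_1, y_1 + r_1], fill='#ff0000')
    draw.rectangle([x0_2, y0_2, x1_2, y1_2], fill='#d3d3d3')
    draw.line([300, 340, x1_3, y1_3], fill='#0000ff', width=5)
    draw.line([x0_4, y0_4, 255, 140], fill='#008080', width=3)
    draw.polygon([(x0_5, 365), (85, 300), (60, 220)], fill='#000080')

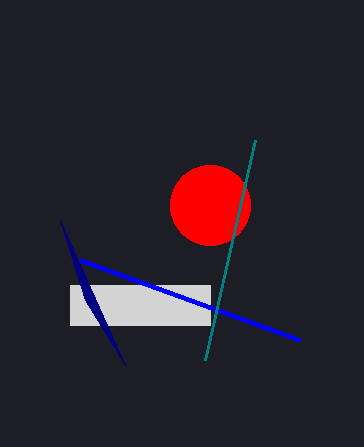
x_1 = 210, y_1 = 205, r_1 = 40, x0_2 = 70, y0_2 = 285, x1_2 = 210, y1_2 = 325, x1_3 = 80, y1_3 = 260, x0_4 = 205, y0_4 = 360, x0_5 = 125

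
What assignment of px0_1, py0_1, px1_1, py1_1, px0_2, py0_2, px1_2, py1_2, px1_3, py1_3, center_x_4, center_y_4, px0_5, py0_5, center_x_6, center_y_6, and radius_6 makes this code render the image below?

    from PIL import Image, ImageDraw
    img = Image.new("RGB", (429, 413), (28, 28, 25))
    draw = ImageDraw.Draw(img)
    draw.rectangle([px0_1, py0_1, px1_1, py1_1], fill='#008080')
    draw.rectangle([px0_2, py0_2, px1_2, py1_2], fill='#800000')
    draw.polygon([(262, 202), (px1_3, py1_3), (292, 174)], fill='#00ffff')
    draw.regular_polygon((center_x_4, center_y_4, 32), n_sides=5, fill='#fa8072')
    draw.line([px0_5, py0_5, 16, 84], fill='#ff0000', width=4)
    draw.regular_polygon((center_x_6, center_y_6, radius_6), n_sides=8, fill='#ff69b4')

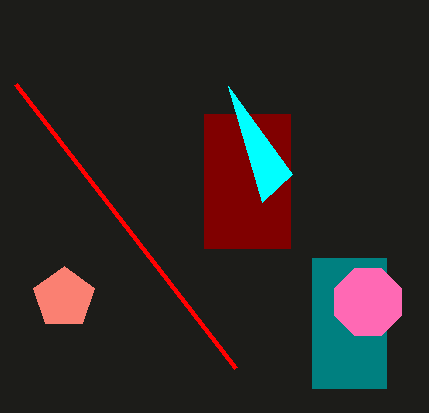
px0_1 = 312
py0_1 = 258
px1_1 = 386
py1_1 = 388
px0_2 = 204
py0_2 = 114
px1_2 = 290
py1_2 = 248
px1_3 = 228
py1_3 = 86
center_x_4 = 64
center_y_4 = 298
px0_5 = 236
py0_5 = 368
center_x_6 = 368
center_y_6 = 302
radius_6 = 36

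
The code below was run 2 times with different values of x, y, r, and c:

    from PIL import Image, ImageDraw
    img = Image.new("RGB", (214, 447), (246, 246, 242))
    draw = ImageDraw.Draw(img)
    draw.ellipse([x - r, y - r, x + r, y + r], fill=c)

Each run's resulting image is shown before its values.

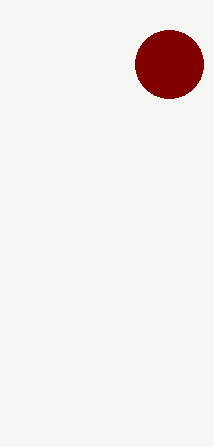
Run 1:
x = 169, y = 64, r = 34, c = 'maroon'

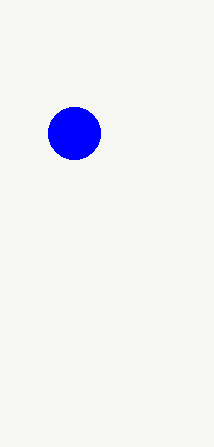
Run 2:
x = 74
y = 133
r = 26
c = 'blue'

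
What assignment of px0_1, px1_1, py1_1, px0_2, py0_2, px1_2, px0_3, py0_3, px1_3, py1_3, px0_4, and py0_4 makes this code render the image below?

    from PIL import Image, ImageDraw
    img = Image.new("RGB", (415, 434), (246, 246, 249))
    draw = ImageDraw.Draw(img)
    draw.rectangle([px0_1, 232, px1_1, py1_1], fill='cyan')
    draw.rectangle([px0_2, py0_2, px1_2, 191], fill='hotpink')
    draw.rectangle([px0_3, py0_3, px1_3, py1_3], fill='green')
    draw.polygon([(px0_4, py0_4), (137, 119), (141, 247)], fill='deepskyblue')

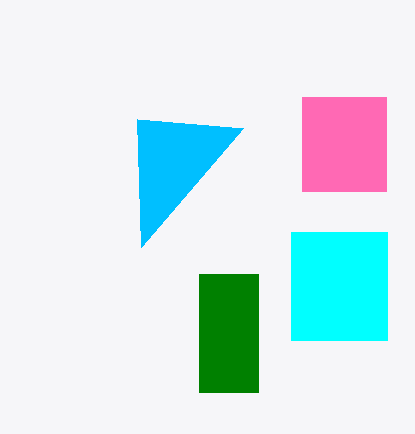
px0_1 = 291; px1_1 = 387; py1_1 = 340; px0_2 = 302; py0_2 = 97; px1_2 = 386; px0_3 = 199; py0_3 = 274; px1_3 = 258; py1_3 = 392; px0_4 = 243; py0_4 = 128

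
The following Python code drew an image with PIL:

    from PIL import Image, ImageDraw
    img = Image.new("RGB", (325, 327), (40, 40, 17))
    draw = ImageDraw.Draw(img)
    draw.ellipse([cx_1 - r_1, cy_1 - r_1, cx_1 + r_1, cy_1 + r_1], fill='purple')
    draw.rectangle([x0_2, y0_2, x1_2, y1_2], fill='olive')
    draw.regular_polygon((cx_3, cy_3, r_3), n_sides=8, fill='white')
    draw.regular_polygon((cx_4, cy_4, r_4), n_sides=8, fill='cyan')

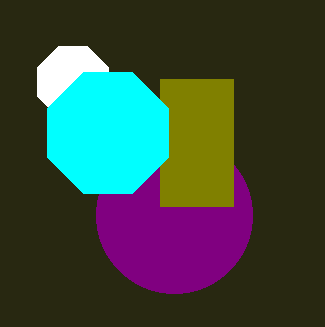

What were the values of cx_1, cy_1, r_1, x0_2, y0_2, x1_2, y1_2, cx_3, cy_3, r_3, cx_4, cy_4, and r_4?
cx_1 = 174
cy_1 = 215
r_1 = 78
x0_2 = 160
y0_2 = 79
x1_2 = 233
y1_2 = 206
cx_3 = 73
cy_3 = 82
r_3 = 38
cx_4 = 108
cy_4 = 133
r_4 = 65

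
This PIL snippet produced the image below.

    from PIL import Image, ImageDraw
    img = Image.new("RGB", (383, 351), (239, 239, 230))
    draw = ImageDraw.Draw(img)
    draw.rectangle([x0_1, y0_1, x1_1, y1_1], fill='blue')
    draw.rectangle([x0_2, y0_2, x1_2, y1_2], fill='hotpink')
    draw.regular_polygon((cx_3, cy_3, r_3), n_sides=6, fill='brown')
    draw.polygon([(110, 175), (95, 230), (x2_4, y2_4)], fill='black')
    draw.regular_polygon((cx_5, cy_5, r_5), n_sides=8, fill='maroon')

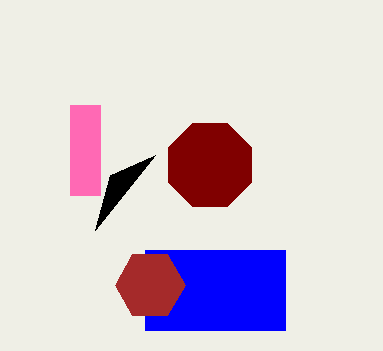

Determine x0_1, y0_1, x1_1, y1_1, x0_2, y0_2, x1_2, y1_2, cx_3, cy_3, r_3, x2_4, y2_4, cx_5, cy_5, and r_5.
x0_1 = 145
y0_1 = 250
x1_1 = 285
y1_1 = 330
x0_2 = 70
y0_2 = 105
x1_2 = 100
y1_2 = 195
cx_3 = 150
cy_3 = 285
r_3 = 35
x2_4 = 155
y2_4 = 155
cx_5 = 210
cy_5 = 165
r_5 = 45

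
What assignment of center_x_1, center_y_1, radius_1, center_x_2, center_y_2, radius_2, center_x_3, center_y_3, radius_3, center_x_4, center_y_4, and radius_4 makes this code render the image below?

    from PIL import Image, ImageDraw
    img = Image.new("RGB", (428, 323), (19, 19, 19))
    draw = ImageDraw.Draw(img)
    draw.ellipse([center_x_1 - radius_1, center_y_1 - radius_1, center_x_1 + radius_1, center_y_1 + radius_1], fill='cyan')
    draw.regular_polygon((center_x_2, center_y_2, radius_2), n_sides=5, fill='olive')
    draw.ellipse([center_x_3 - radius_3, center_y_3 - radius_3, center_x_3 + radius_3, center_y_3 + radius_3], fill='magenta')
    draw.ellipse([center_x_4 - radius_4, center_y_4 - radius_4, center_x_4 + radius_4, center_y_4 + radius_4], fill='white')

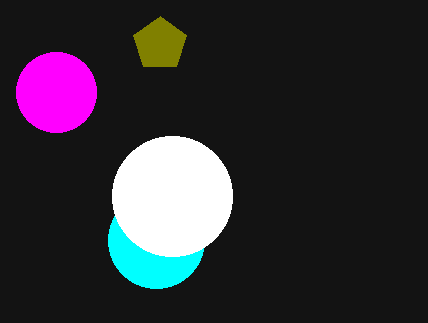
center_x_1 = 156; center_y_1 = 240; radius_1 = 48; center_x_2 = 160; center_y_2 = 44; radius_2 = 28; center_x_3 = 56; center_y_3 = 92; radius_3 = 40; center_x_4 = 172; center_y_4 = 196; radius_4 = 60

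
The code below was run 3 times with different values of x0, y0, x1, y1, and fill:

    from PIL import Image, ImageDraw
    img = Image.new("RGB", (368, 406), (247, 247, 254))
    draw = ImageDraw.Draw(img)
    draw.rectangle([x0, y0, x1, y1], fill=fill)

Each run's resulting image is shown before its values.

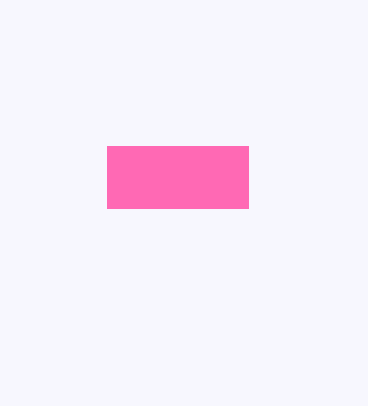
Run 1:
x0 = 107
y0 = 146
x1 = 248
y1 = 208
fill = 'hotpink'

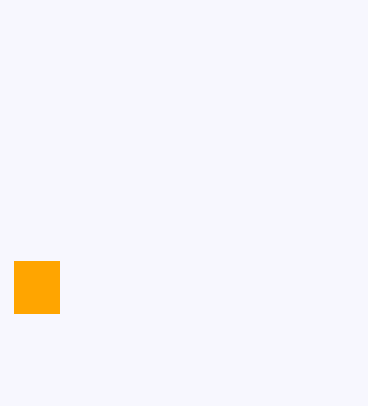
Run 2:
x0 = 14; y0 = 261; x1 = 59; y1 = 313; fill = 'orange'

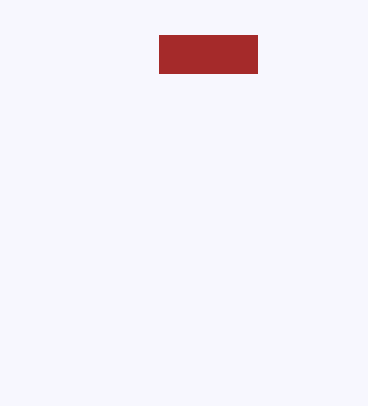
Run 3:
x0 = 159
y0 = 35
x1 = 257
y1 = 73
fill = 'brown'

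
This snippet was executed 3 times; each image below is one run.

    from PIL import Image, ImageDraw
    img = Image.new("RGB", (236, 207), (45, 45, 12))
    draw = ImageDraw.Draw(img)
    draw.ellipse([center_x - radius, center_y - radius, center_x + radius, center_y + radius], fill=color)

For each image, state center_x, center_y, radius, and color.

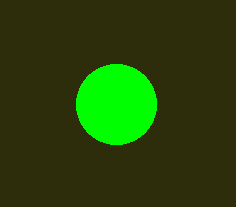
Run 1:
center_x = 116, center_y = 104, radius = 40, color = 'lime'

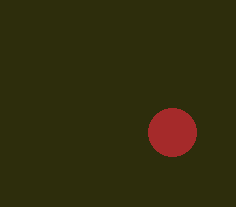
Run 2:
center_x = 172; center_y = 132; radius = 24; color = 'brown'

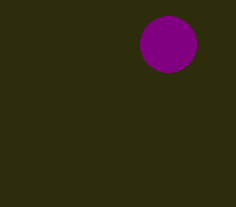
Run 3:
center_x = 168
center_y = 44
radius = 28
color = 'purple'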